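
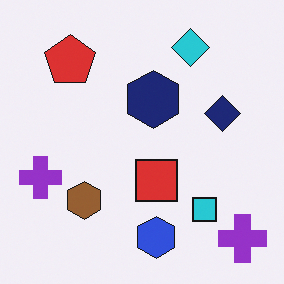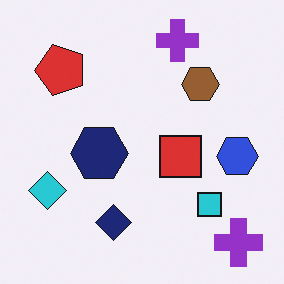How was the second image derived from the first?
The second image is the first transposed (reflected across the top-left ↔ bottom-right diagonal).

Shapes have swapped their row and column positions — what was in the top-right is now in the bottom-left — a diagonal reflection.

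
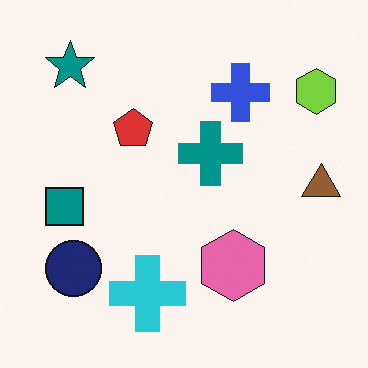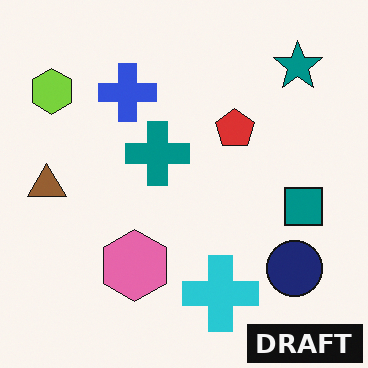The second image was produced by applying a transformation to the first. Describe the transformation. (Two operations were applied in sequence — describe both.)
Flipped horizontally (left ↔ right), then watermarked with the text "DRAFT" in the lower-right corner.

The brown triangle is in the right of the first image and the left of the second — shapes on opposite sides of the vertical midline have swapped in a mirror flip. A dark label reading "DRAFT" appears in the lower-right corner.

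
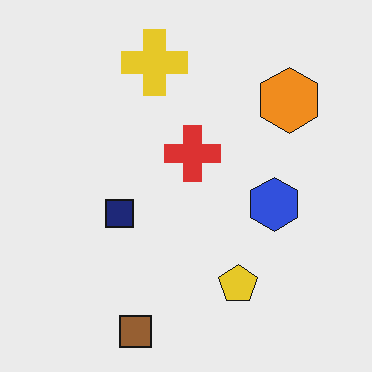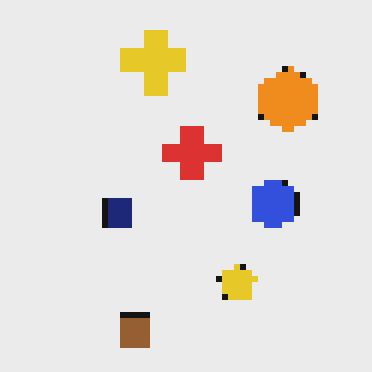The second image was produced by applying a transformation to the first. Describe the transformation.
The transformation is: pixelated into visible square blocks.

Shapes are reduced to large square blocks; fine edges and outlines are lost — a downscale-then-upscale (mosaic) effect.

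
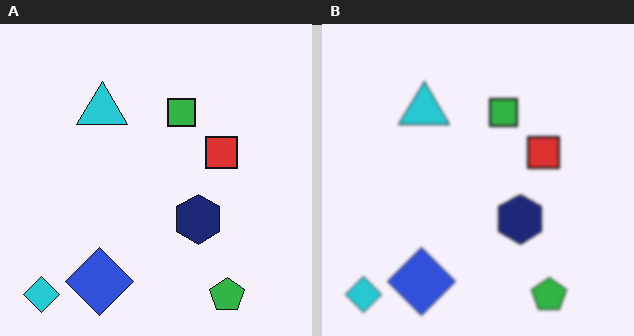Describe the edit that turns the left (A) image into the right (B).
The transformation is: slightly softened.

Shape edges and outlines are uniformly softened across the whole image.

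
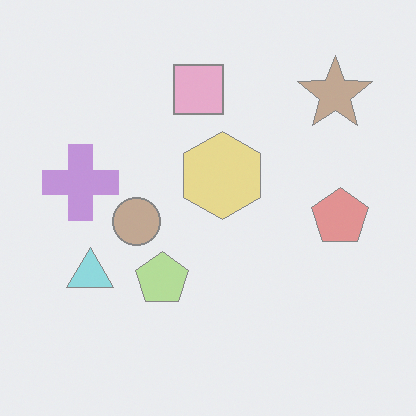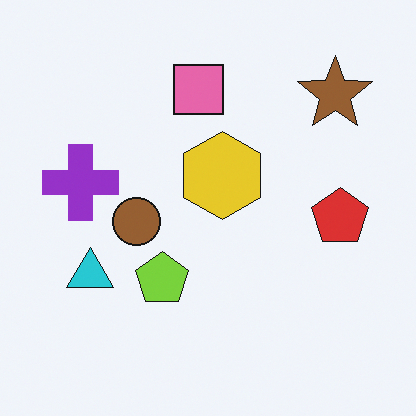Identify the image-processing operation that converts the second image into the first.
This is the original image given much lower contrast.

Tones are pushed toward mid-grey across the whole image — a global contrast change.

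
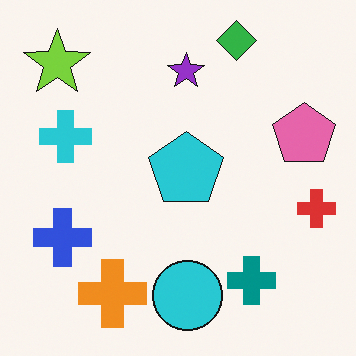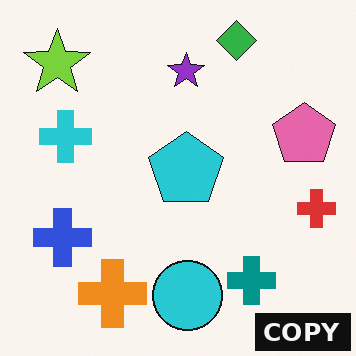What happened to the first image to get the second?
This is the original image watermarked with the text "COPY" in the lower-right corner.

A dark label reading "COPY" appears in the lower-right corner.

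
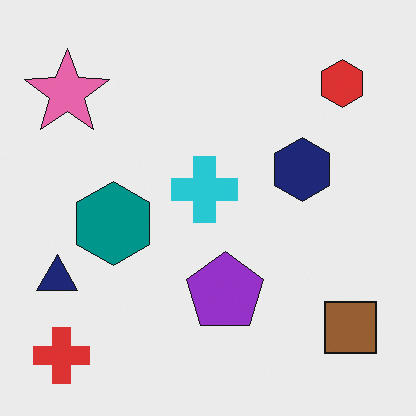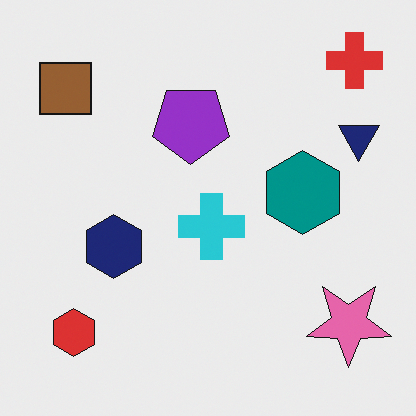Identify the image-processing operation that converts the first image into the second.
It was rotated 180°.

The red cross sits in the bottom-left of the first image and the top-right of the second — consistent with a whole-image 180° rotation.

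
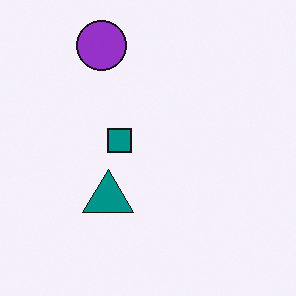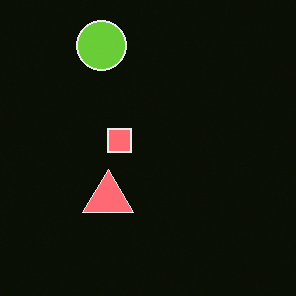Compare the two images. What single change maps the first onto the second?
Color-inverted (negative).

The light background has become dark and every shape's color is its complement — a photographic negative.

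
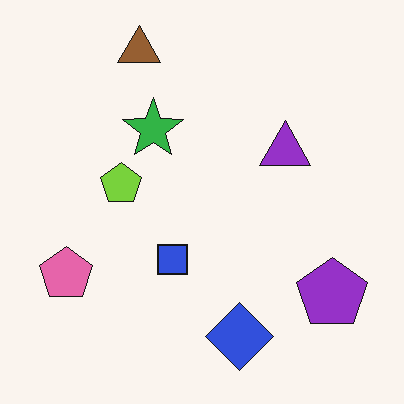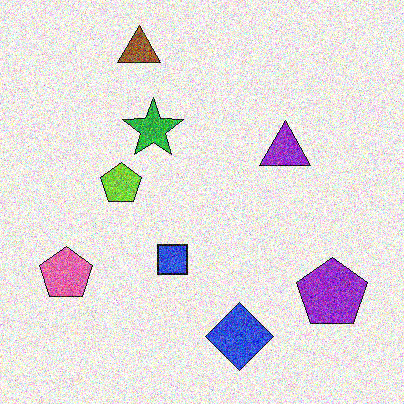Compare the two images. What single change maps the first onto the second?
This is the original image degraded with heavy additive noise.

Random speckle covers the whole image, including the flat background.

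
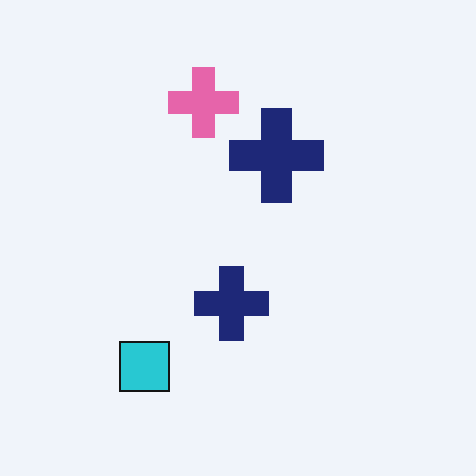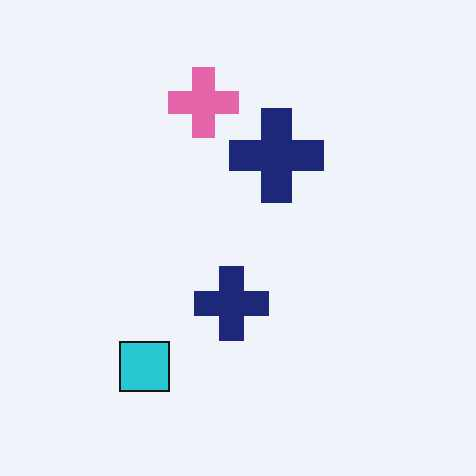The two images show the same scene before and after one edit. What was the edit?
The transformation is: JPEG-compressed with visible artifacts.

Blocky 8×8 compression artifacts appear around shape edges and the flat background shows ringing — characteristic JPEG degradation.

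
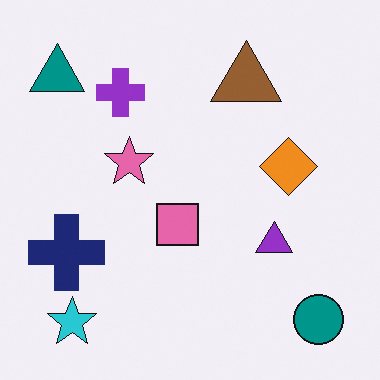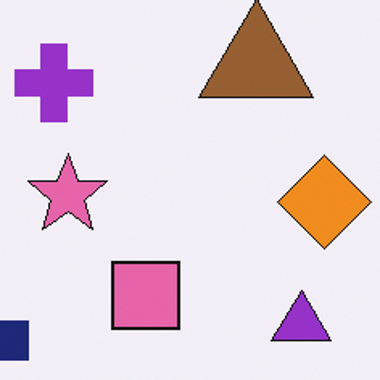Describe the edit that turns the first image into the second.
The transformation is: cropped slightly and scaled back up.

The visible shapes are larger and the field of view is narrower; shapes near the original edges may be partly or wholly outside the frame — a crop-and-rescale.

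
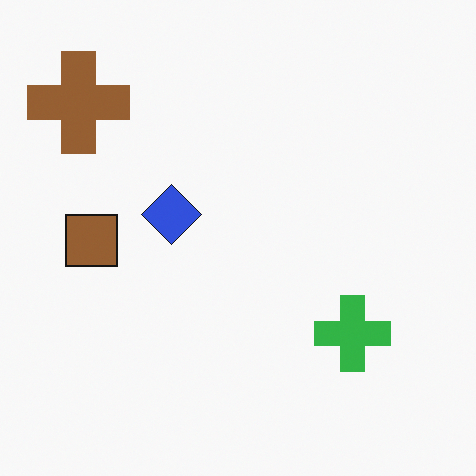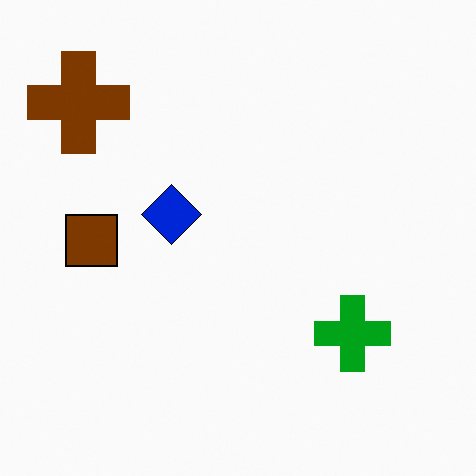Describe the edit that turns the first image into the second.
The transformation is: given slightly increased contrast.

Tones are pushed away from mid-grey across the whole image — a global contrast change.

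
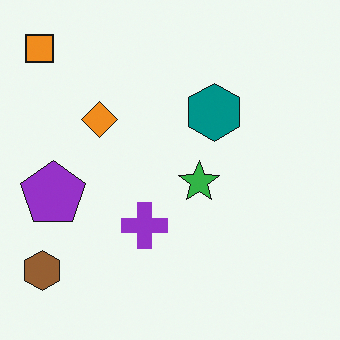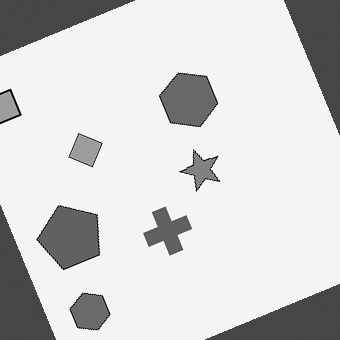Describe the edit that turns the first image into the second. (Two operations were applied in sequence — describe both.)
This is the original image converted to grayscale, then rotated counter-clockwise by a moderate amount.

All color is removed — every shape is now a shade of grey. Every shape is tilted by the same angle and the image corners show triangular fill wedges — a whole-image rotation by a non-right angle.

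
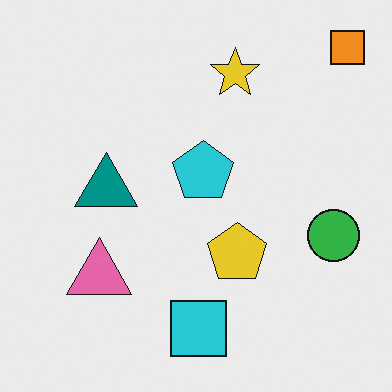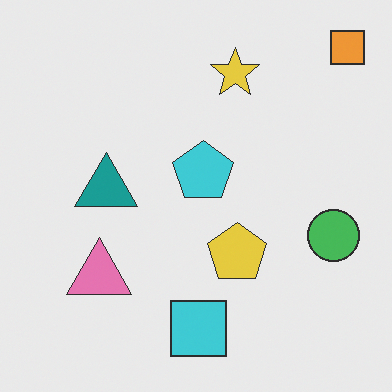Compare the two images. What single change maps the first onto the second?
The image was given slightly reduced contrast.

Tones are pushed toward mid-grey across the whole image — a global contrast change.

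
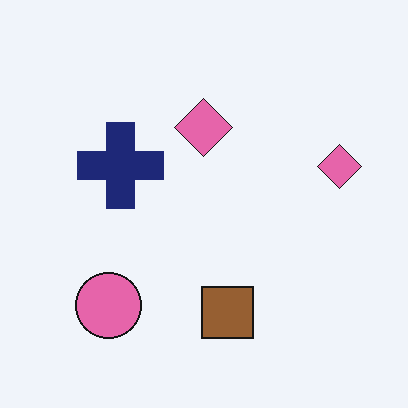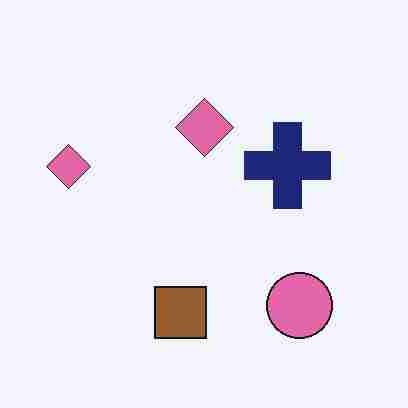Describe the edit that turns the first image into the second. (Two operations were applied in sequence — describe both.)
The second image is the first heavily JPEG-compressed with obvious blocking artifacts, then flipped horizontally (left ↔ right).

Blocky 8×8 compression artifacts appear around shape edges and the flat background shows ringing — characteristic JPEG degradation. The pink circle is in the bottom-left of the first image and the bottom-right of the second — shapes on opposite sides of the vertical midline have swapped in a mirror flip.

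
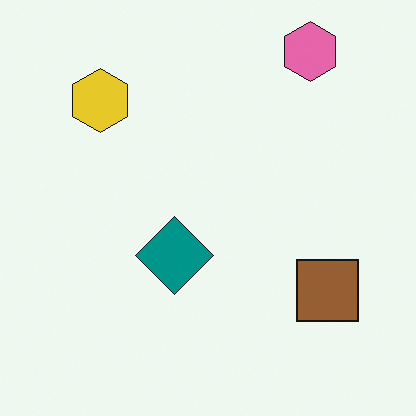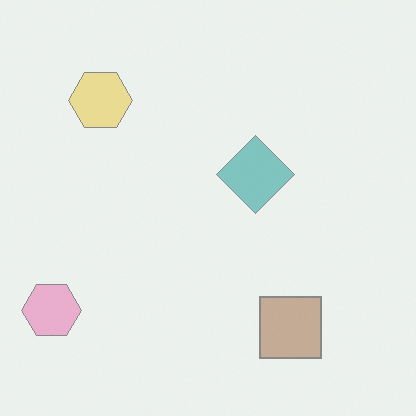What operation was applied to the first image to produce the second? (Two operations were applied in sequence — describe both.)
Transposed (reflected across the top-left ↔ bottom-right diagonal), then given much lower contrast.

Shapes have swapped their row and column positions — what was in the top-right is now in the bottom-left — a diagonal reflection. Tones are pushed toward mid-grey across the whole image — a global contrast change.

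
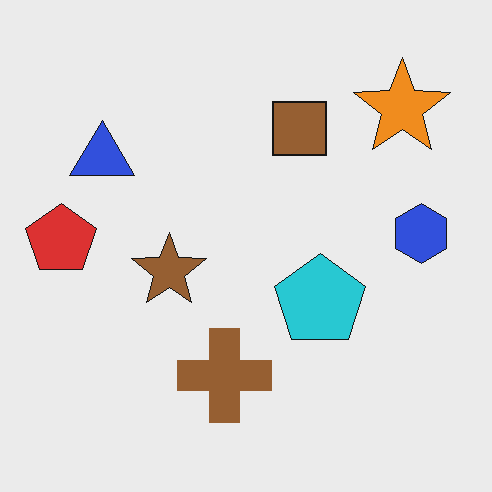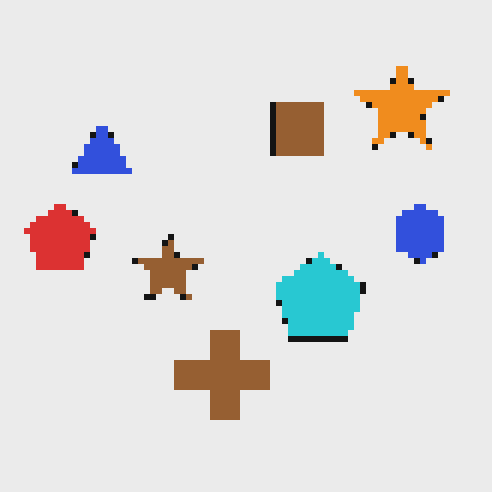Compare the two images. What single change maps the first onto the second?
This is the original image moderately pixelated.

Shapes are reduced to large square blocks; fine edges and outlines are lost — a downscale-then-upscale (mosaic) effect.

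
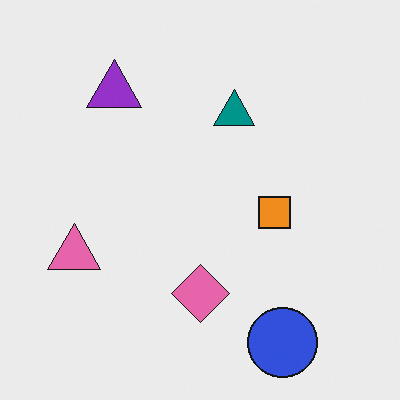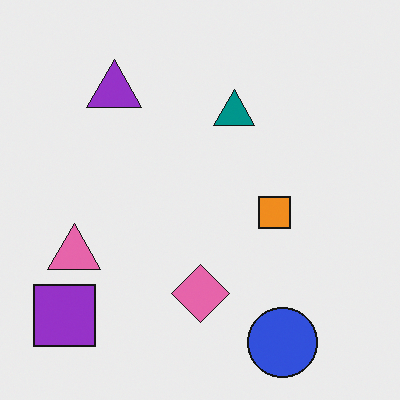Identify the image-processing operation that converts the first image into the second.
It was overlaid with an additional purple square.

A purple square appears in the second image that is absent from the first.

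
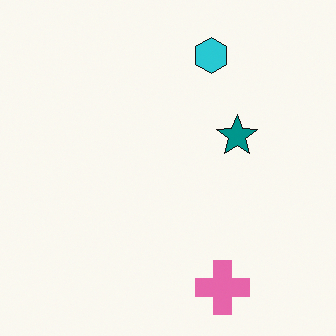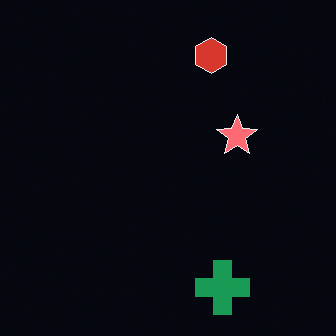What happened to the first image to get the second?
The second image is the first color-inverted (negative).

The light background has become dark and every shape's color is its complement — a photographic negative.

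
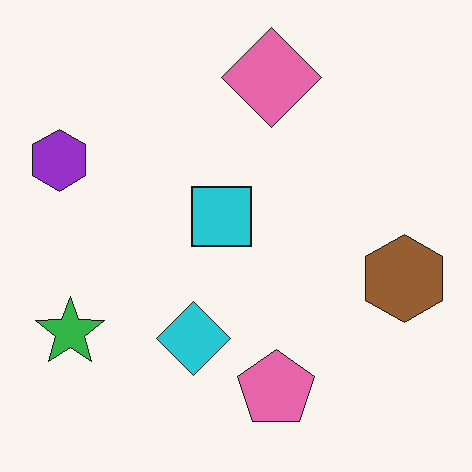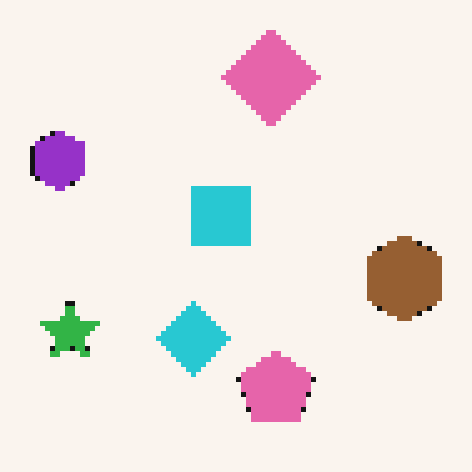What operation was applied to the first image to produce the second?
The transformation is: mildly pixelated.

Shapes are reduced to large square blocks; fine edges and outlines are lost — a downscale-then-upscale (mosaic) effect.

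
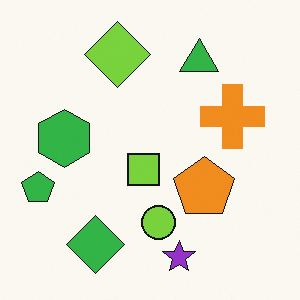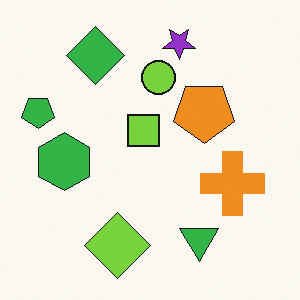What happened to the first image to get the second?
The image was flipped vertically (top ↔ bottom).

The purple star is in the bottom of the first image and the top of the second — shapes on opposite sides of the horizontal midline have swapped in a mirror flip.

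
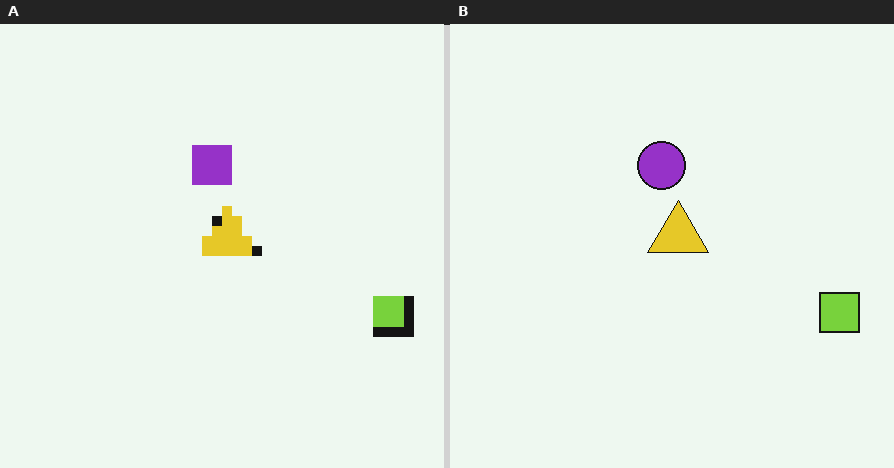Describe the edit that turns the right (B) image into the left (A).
The left (A) image is the right (B) heavily pixelated into large blocks.

Shapes are reduced to large square blocks; fine edges and outlines are lost — a downscale-then-upscale (mosaic) effect.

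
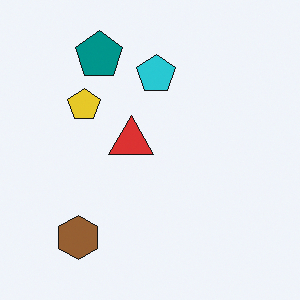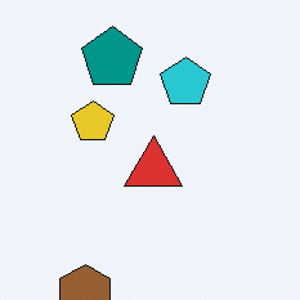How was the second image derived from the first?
It was cropped to a modestly smaller region and rescaled.

The visible shapes are larger and the field of view is narrower; shapes near the original edges may be partly or wholly outside the frame — a crop-and-rescale.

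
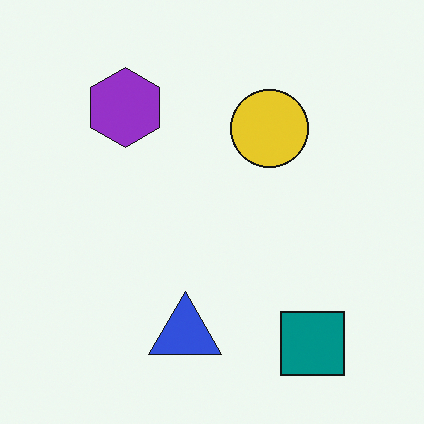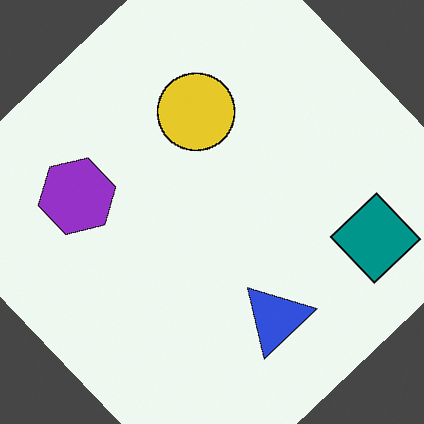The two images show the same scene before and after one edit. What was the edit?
The second image is the first rotated counter-clockwise by a large amount — several tens of degrees.

Every shape is tilted by the same angle and the image corners show triangular fill wedges — a whole-image rotation by a non-right angle.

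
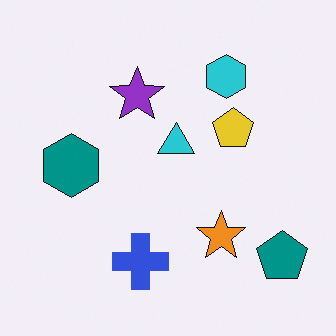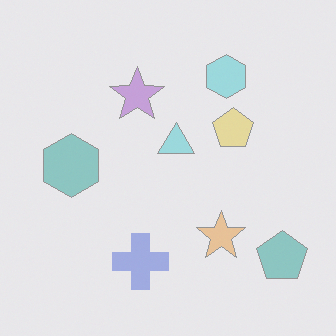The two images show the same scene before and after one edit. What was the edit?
This is the original image washed out (contrast reduced).

Tones are pushed toward mid-grey across the whole image — a global contrast change.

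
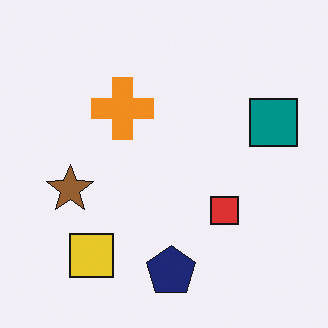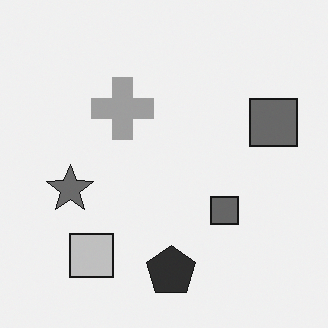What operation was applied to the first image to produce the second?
The image was converted to grayscale.

All color is removed — every shape is now a shade of grey.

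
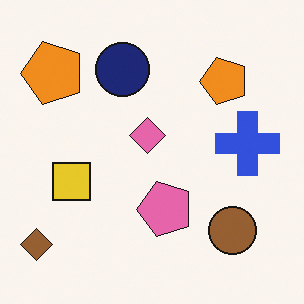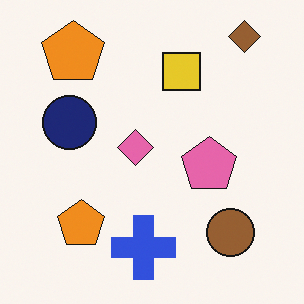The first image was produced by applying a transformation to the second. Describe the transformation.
This is the original image transposed (reflected across the top-left ↔ bottom-right diagonal).

Shapes have swapped their row and column positions — what was in the top-right is now in the bottom-left — a diagonal reflection.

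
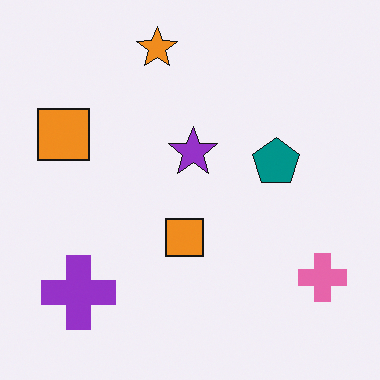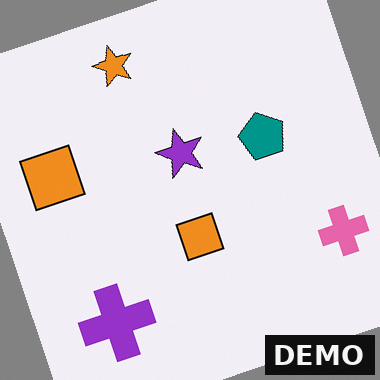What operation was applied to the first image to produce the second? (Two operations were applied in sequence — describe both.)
This is the original image rotated counter-clockwise by a moderate amount, then watermarked with the text "DEMO" in the lower-right corner.

Every shape is tilted by the same angle and the image corners show triangular fill wedges — a whole-image rotation by a non-right angle. A dark label reading "DEMO" appears in the lower-right corner.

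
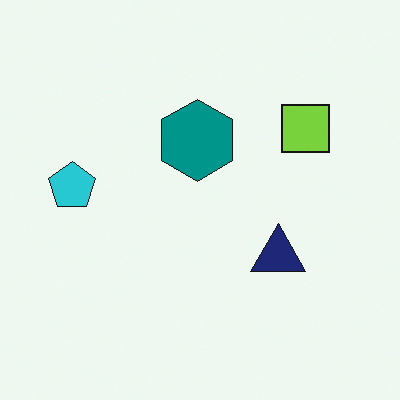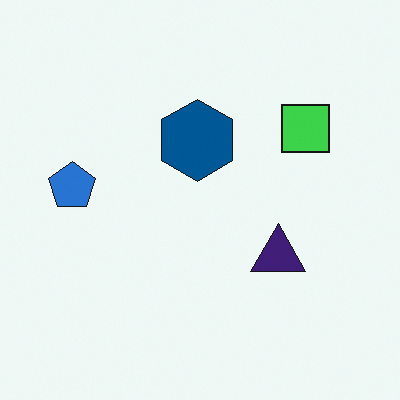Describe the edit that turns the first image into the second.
The second image is the first hue-shifted slightly.

Every shape's color has rotated by the same amount around the hue wheel — a uniform hue shift.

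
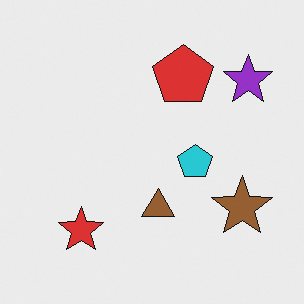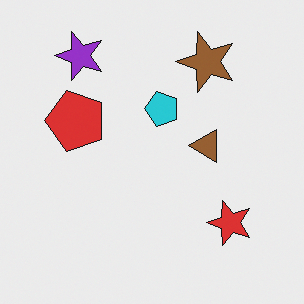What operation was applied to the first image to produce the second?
The image was rotated 90° counter-clockwise.

The purple star sits in the top-right of the first image and the top-left of the second — consistent with a whole-image 90° counter-clockwise rotation.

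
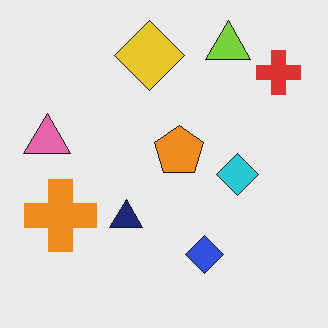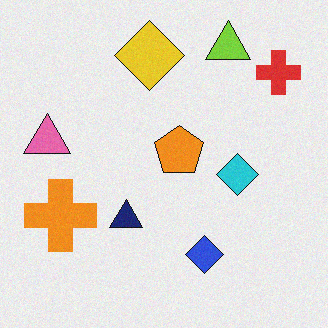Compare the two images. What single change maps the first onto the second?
This is the original image degraded with light additive noise.

Random speckle covers the whole image, including the flat background.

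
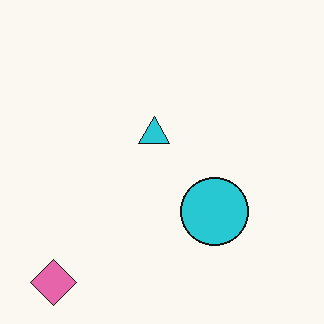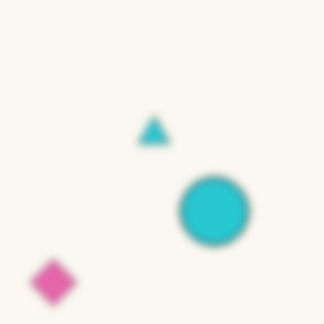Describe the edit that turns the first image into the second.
The second image is the first noticeably gaussian-blurred.

Shape edges and outlines are uniformly softened across the whole image.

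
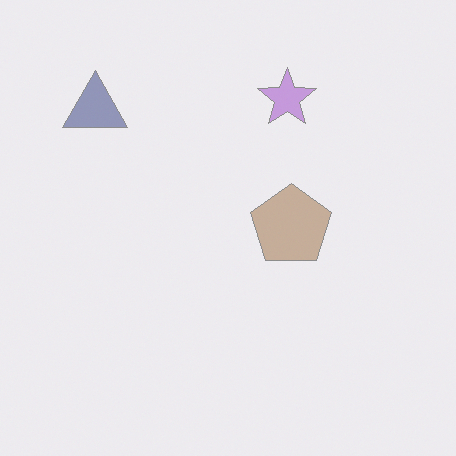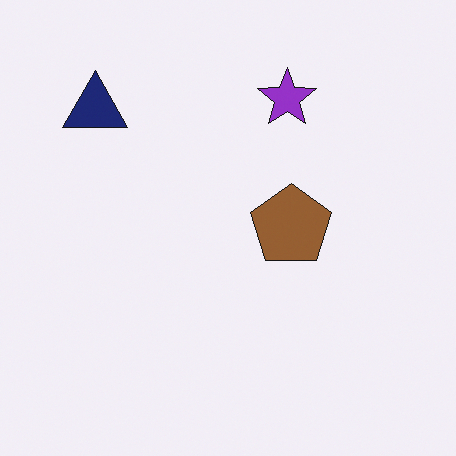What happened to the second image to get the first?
The transformation is: washed out (contrast reduced).

Tones are pushed toward mid-grey across the whole image — a global contrast change.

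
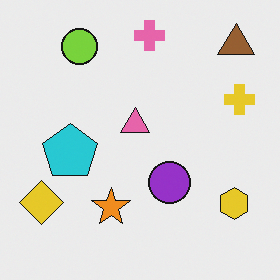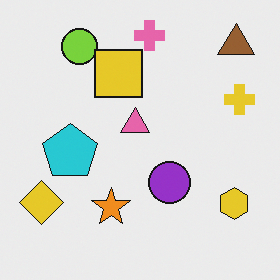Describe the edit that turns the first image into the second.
The second image is the first overlaid with an additional yellow square.

A yellow square appears in the second image that is absent from the first.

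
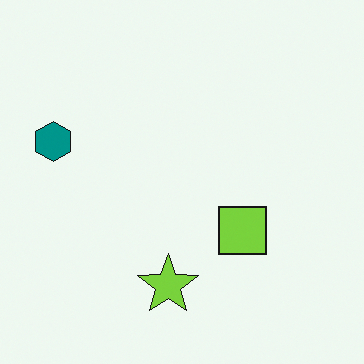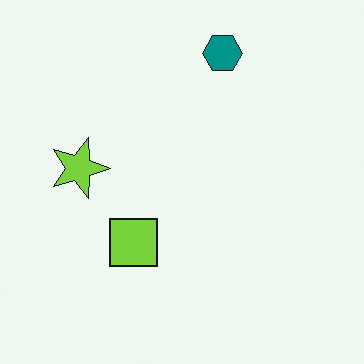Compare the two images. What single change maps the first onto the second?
This is the original image rotated 90° clockwise.

The teal hexagon sits in the left of the first image and the top of the second — consistent with a whole-image 90° clockwise rotation.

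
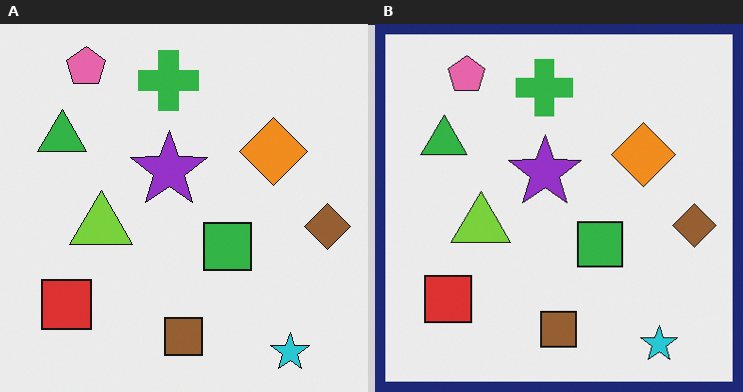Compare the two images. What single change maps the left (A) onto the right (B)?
The image was framed with a navy border.

A solid navy frame runs around the edge of the right (B) image, with the content slightly shrunk inside it.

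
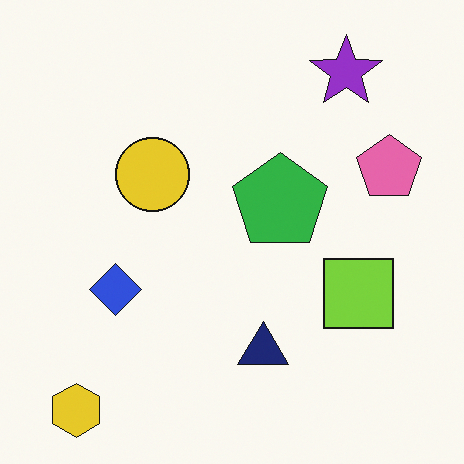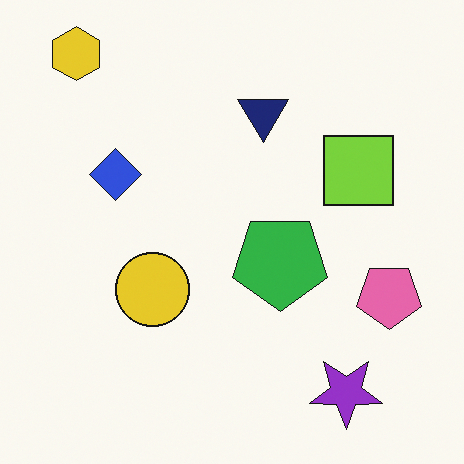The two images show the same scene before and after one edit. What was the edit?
This is the original image flipped vertically (top ↔ bottom).

The yellow hexagon is in the bottom-left of the first image and the top-left of the second — shapes on opposite sides of the horizontal midline have swapped in a mirror flip.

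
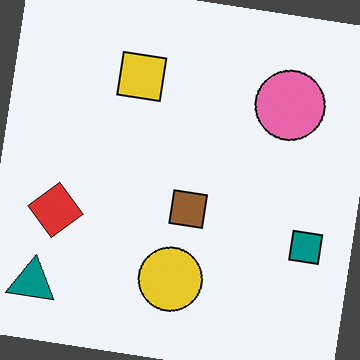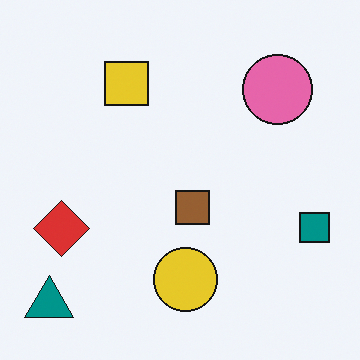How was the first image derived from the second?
The first image is the second rotated clockwise by a slight angle.

Every shape is tilted by the same angle and the image corners show triangular fill wedges — a whole-image rotation by a non-right angle.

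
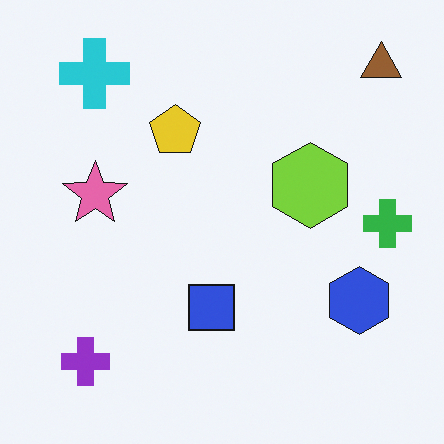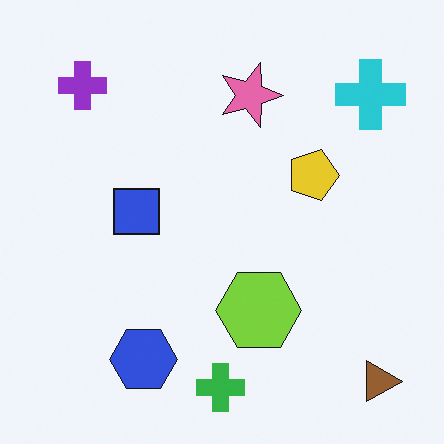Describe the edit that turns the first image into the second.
Rotated 90° clockwise.

The brown triangle sits in the top-right of the first image and the bottom-right of the second — consistent with a whole-image 90° clockwise rotation.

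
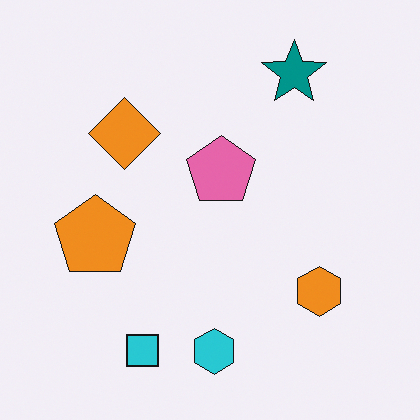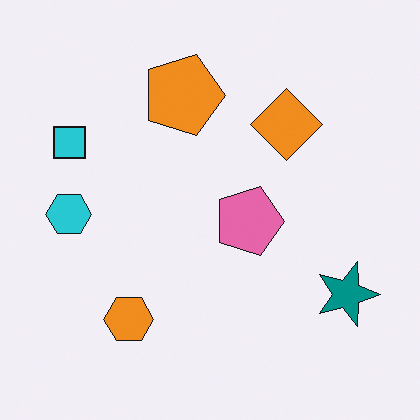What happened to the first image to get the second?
Rotated 90° clockwise.

The teal star sits in the top-right of the first image and the bottom-right of the second — consistent with a whole-image 90° clockwise rotation.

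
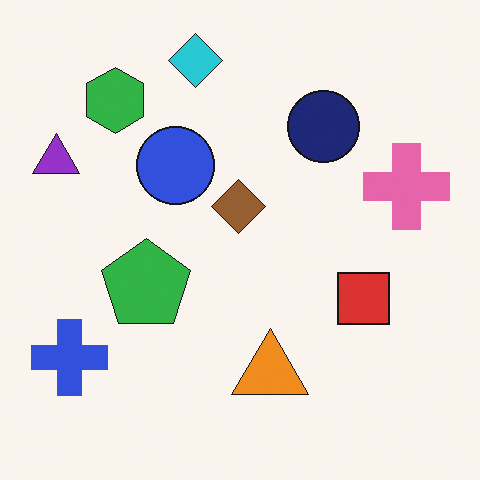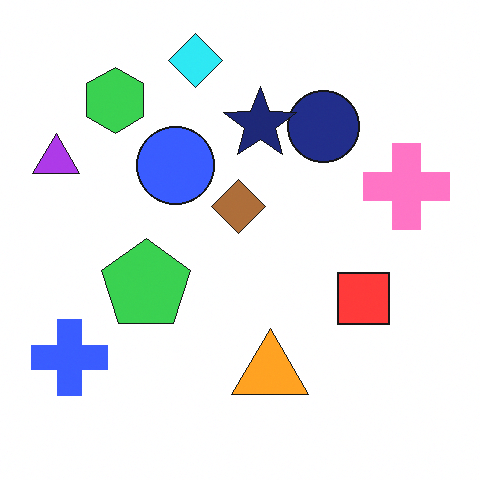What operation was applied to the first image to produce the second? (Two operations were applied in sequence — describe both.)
The image was slightly brightened, then overlaid with an additional navy star.

Every pixel — background and shapes alike — is uniformly brightened. A navy star appears in the second image that is absent from the first.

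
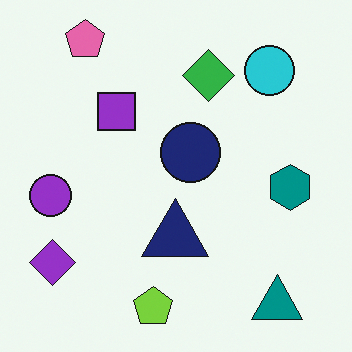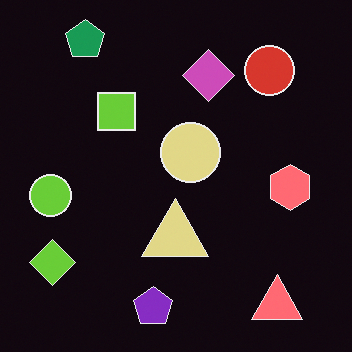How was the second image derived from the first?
The image was color-inverted (negative).

The light background has become dark and every shape's color is its complement — a photographic negative.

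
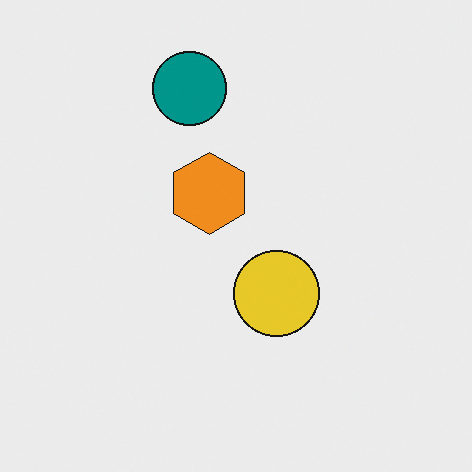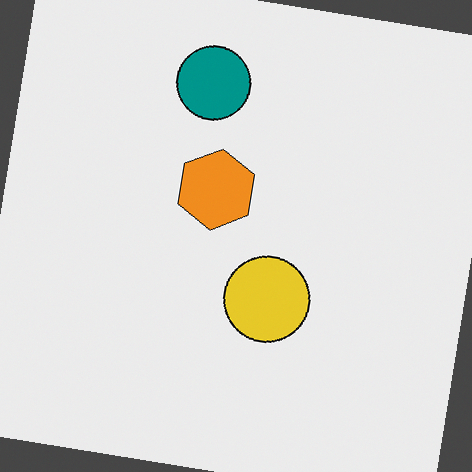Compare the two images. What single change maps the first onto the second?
The second image is the first rotated clockwise by a slight angle.

Every shape is tilted by the same angle and the image corners show triangular fill wedges — a whole-image rotation by a non-right angle.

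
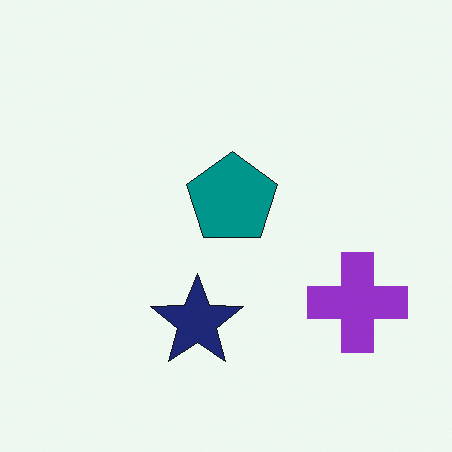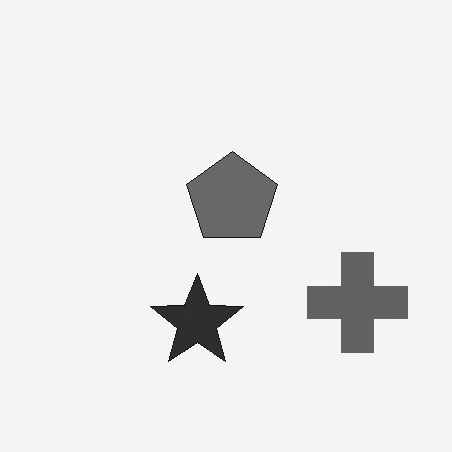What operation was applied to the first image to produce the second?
It was converted to grayscale.

All color is removed — every shape is now a shade of grey.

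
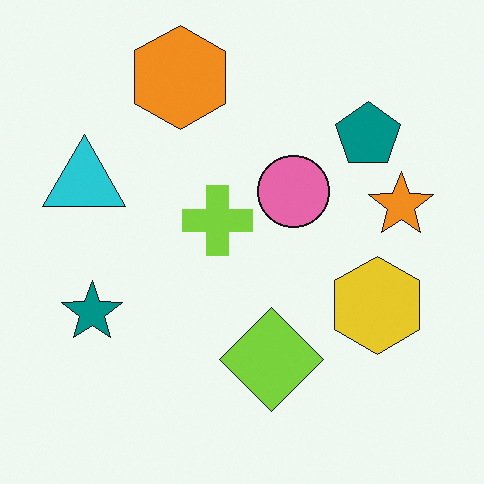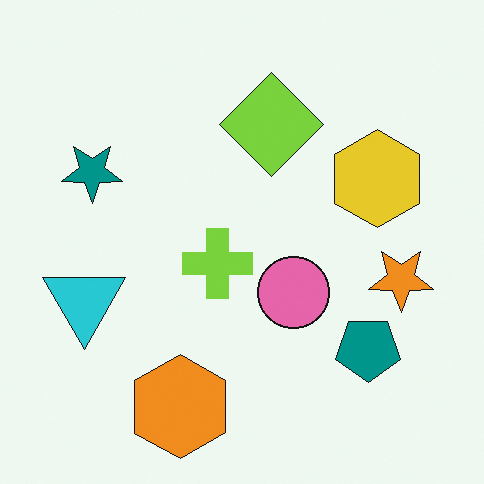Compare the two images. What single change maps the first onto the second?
The image was flipped vertically (top ↔ bottom).

The orange hexagon is in the top of the first image and the bottom of the second — shapes on opposite sides of the horizontal midline have swapped in a mirror flip.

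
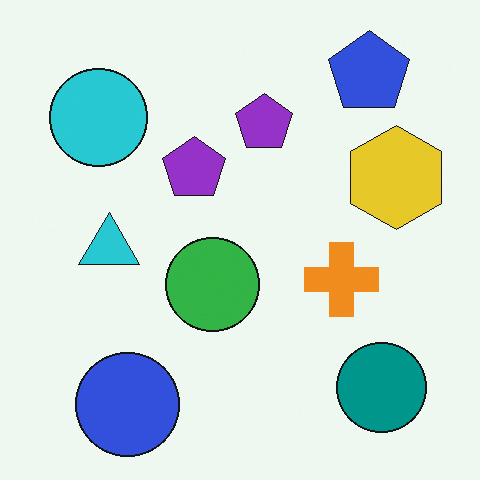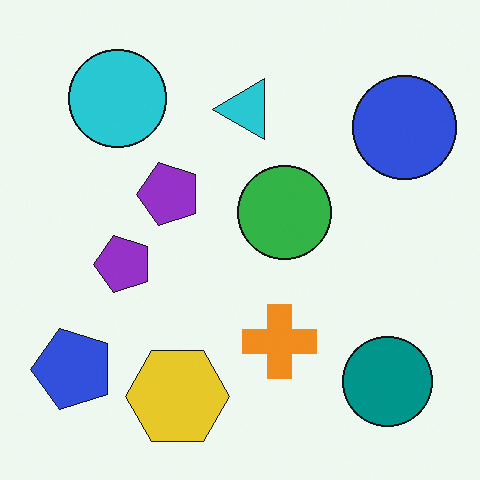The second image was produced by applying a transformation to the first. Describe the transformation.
The second image is the first transposed (reflected across the top-left ↔ bottom-right diagonal).

Shapes have swapped their row and column positions — what was in the top-right is now in the bottom-left — a diagonal reflection.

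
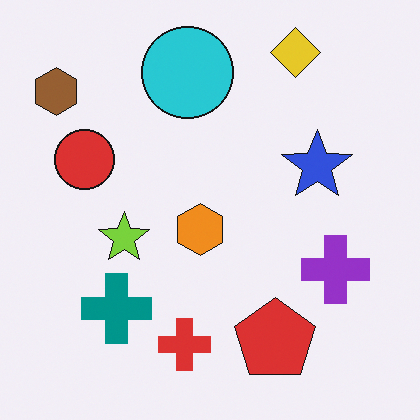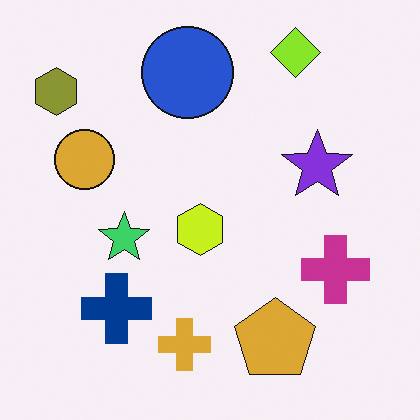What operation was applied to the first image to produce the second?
This is the original image hue-shifted slightly.

Every shape's color has rotated by the same amount around the hue wheel — a uniform hue shift.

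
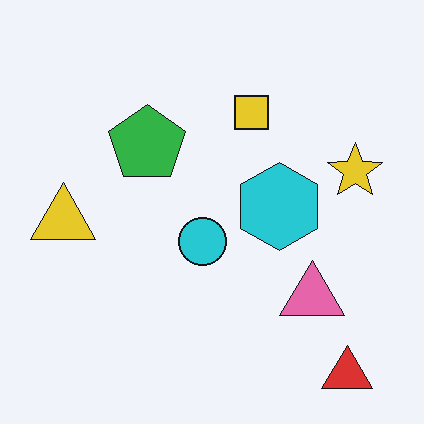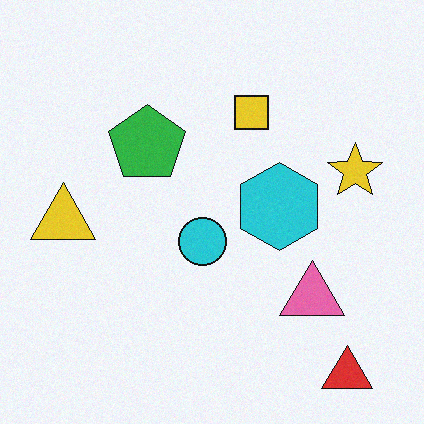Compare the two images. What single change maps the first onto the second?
This is the original image degraded with subtle gaussian noise.

Random speckle covers the whole image, including the flat background.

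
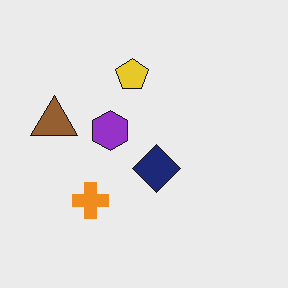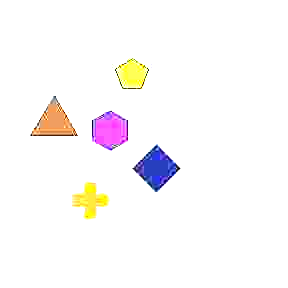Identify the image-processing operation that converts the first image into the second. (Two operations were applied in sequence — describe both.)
The image was degraded with heavy JPEG compression, then noticeably brightened.

Blocky 8×8 compression artifacts appear around shape edges and the flat background shows ringing — characteristic JPEG degradation. Every pixel — background and shapes alike — is uniformly brightened.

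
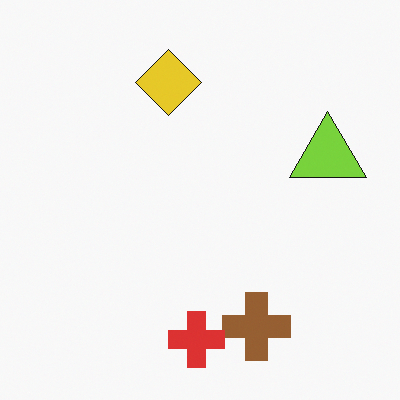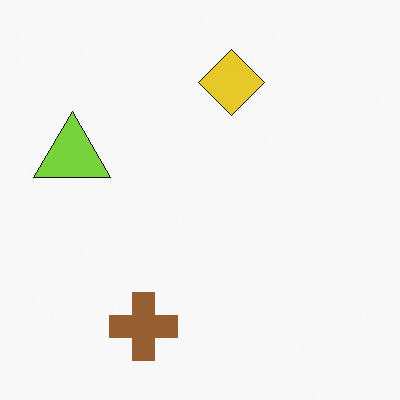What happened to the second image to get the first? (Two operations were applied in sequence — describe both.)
Flipped horizontally (left ↔ right), then overlaid with an additional red cross.

The lime triangle is in the left of the second image and the right of the first — shapes on opposite sides of the vertical midline have swapped in a mirror flip. A red cross appears in the first image that is absent from the second.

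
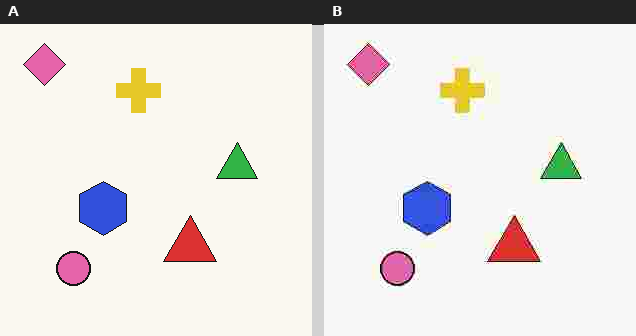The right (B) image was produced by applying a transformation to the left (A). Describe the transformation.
Heavily JPEG-compressed with obvious blocking artifacts.

Blocky 8×8 compression artifacts appear around shape edges and the flat background shows ringing — characteristic JPEG degradation.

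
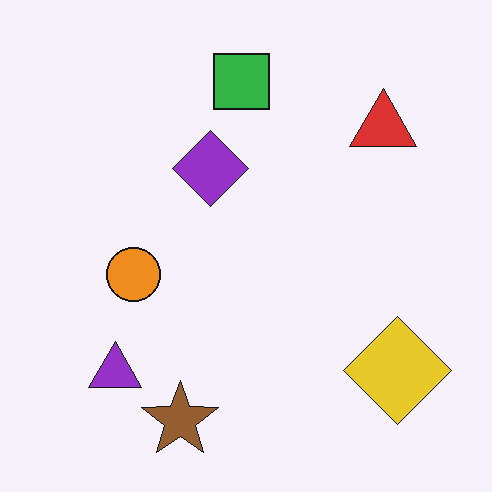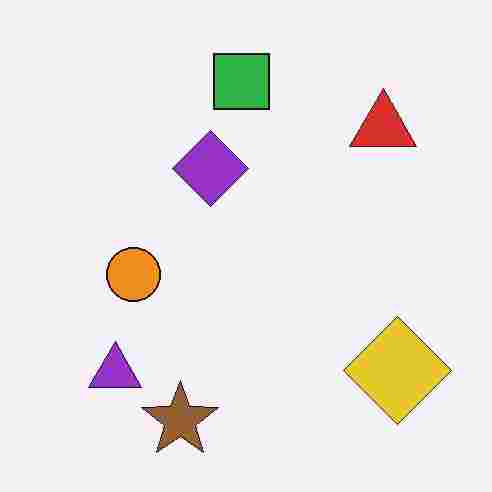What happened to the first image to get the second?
The image was degraded with heavy JPEG compression.

Blocky 8×8 compression artifacts appear around shape edges and the flat background shows ringing — characteristic JPEG degradation.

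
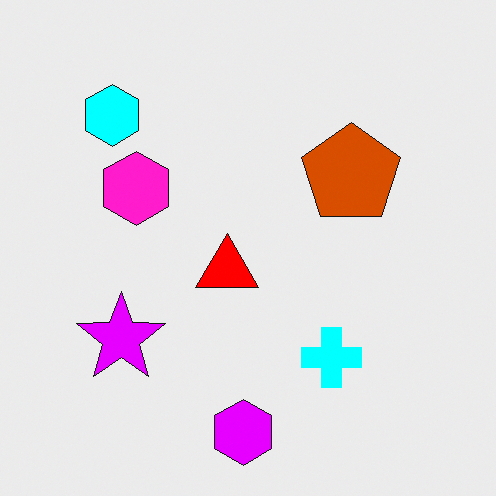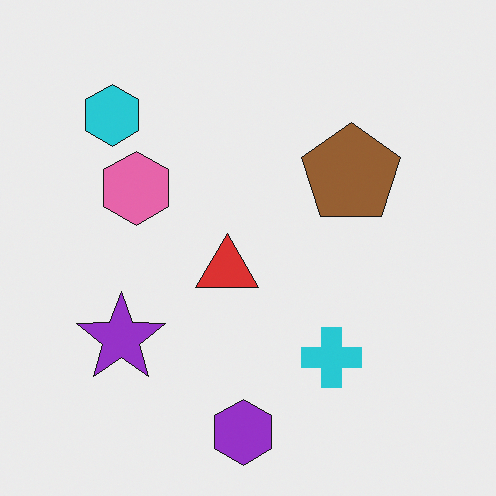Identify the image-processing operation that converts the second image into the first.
Heavily oversaturated.

All colors are more vivid — a global saturation change.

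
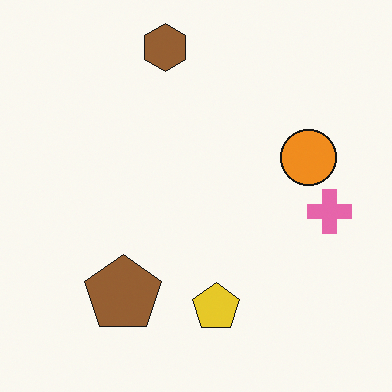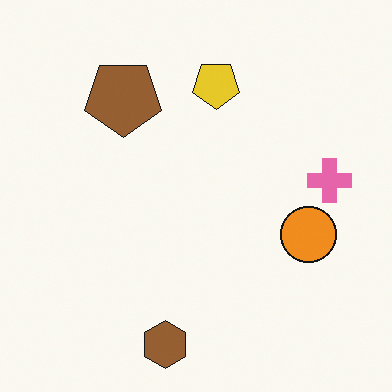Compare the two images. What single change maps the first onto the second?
This is the original image flipped vertically (top ↔ bottom).

The brown hexagon is in the top of the first image and the bottom of the second — shapes on opposite sides of the horizontal midline have swapped in a mirror flip.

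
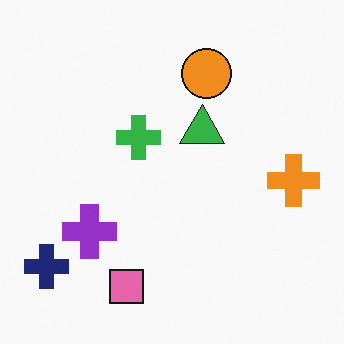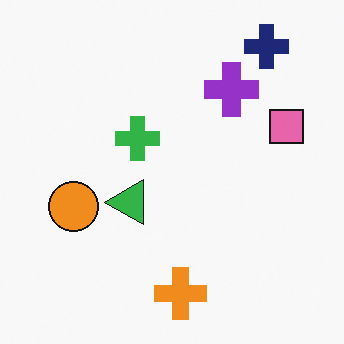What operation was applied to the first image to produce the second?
This is the original image transposed (reflected across the top-left ↔ bottom-right diagonal).

Shapes have swapped their row and column positions — what was in the top-right is now in the bottom-left — a diagonal reflection.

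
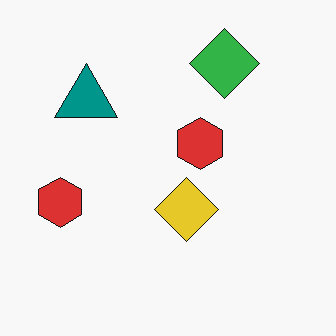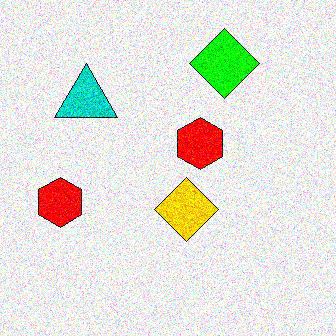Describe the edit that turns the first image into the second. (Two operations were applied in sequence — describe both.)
It was made much more vivid (saturation change), then degraded with strong gaussian noise.

All colors are more vivid — a global saturation change. Random speckle covers the whole image, including the flat background.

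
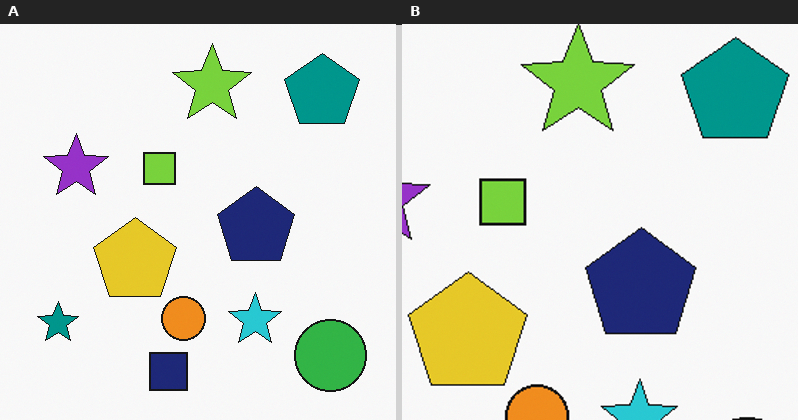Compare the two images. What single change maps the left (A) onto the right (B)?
The transformation is: cropped slightly and scaled back up.

The visible shapes are larger and the field of view is narrower; shapes near the original edges may be partly or wholly outside the frame — a crop-and-rescale.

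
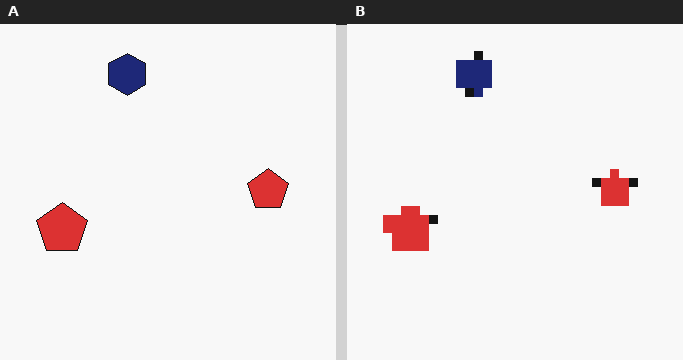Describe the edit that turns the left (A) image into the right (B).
The image was coarsely pixelated.

Shapes are reduced to large square blocks; fine edges and outlines are lost — a downscale-then-upscale (mosaic) effect.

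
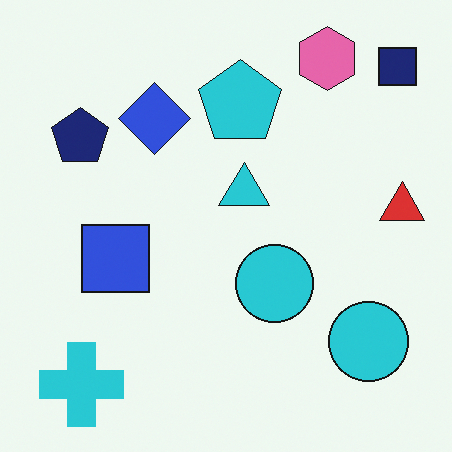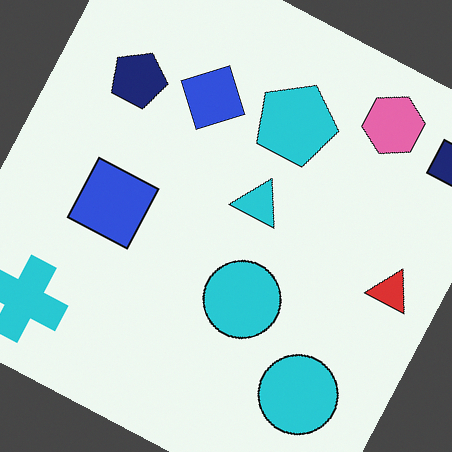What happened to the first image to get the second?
The second image is the first rotated clockwise by a moderate amount.

Every shape is tilted by the same angle and the image corners show triangular fill wedges — a whole-image rotation by a non-right angle.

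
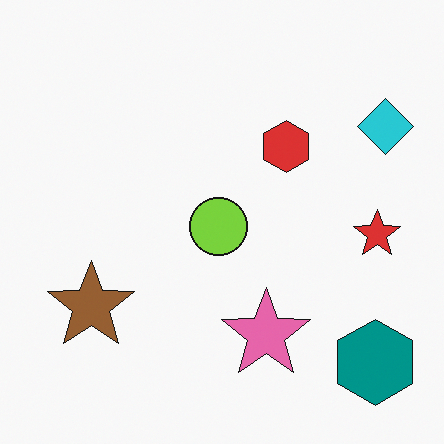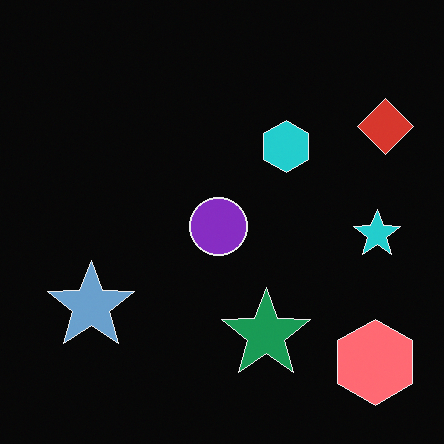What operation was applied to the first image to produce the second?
This is the original image color-inverted (negative).

The light background has become dark and every shape's color is its complement — a photographic negative.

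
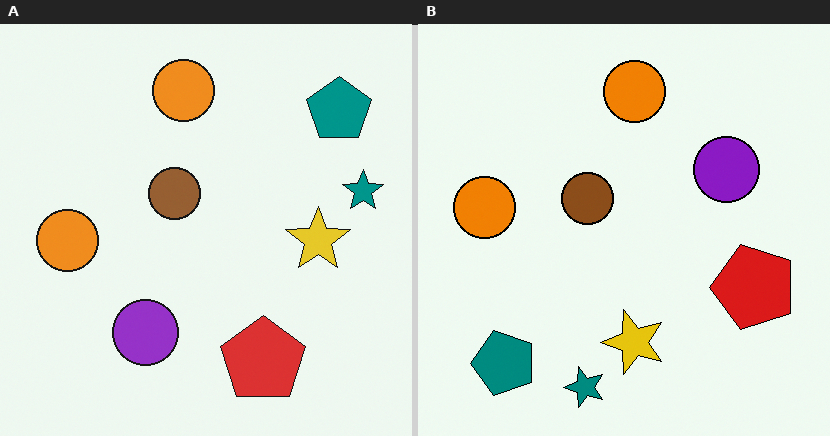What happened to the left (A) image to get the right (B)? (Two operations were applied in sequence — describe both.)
This is the original image given slightly increased contrast, then transposed (reflected across the top-left ↔ bottom-right diagonal).

Tones are pushed away from mid-grey across the whole image — a global contrast change. Shapes have swapped their row and column positions — what was in the top-right is now in the bottom-left — a diagonal reflection.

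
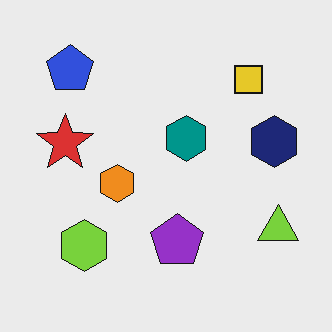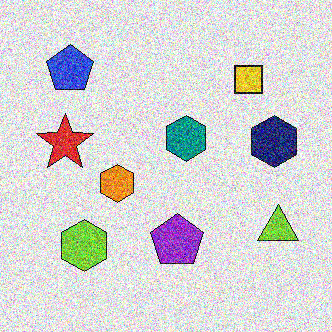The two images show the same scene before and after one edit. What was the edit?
The image was degraded with a thick layer of grain.

Random speckle covers the whole image, including the flat background.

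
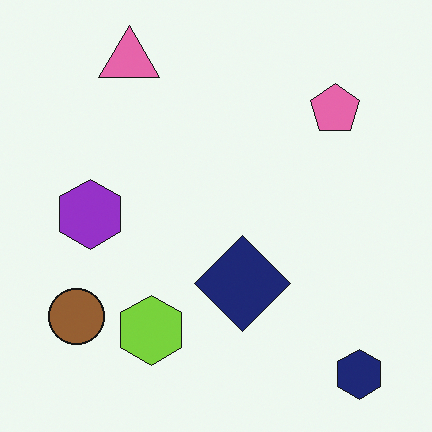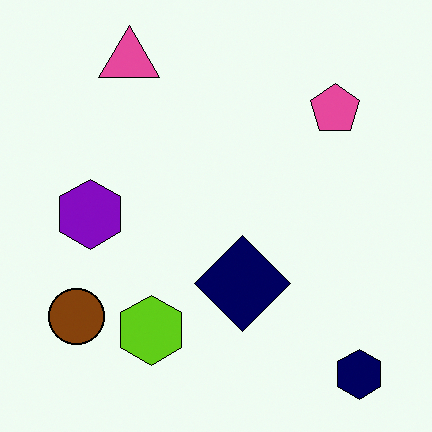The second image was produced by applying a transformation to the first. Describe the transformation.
This is the original image given slightly increased contrast.

Tones are pushed away from mid-grey across the whole image — a global contrast change.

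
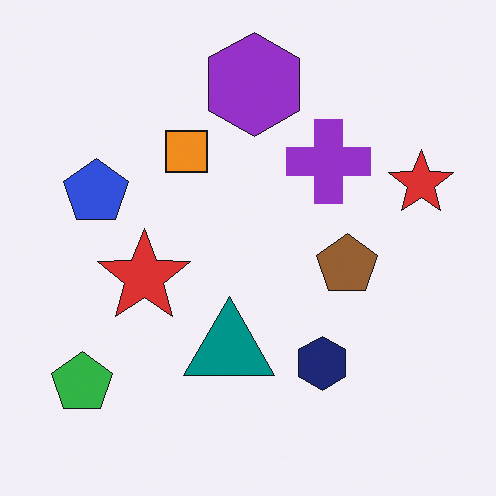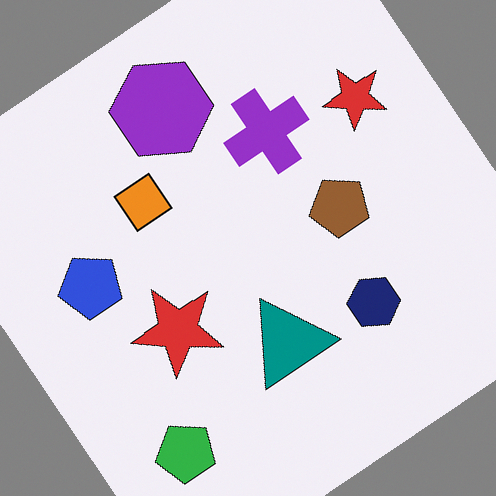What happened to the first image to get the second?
The image was rotated counter-clockwise by a large amount — several tens of degrees.

Every shape is tilted by the same angle and the image corners show triangular fill wedges — a whole-image rotation by a non-right angle.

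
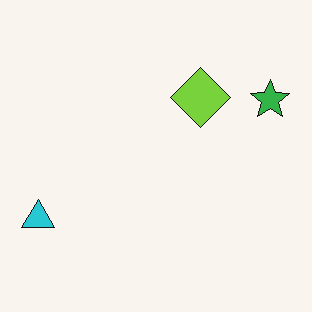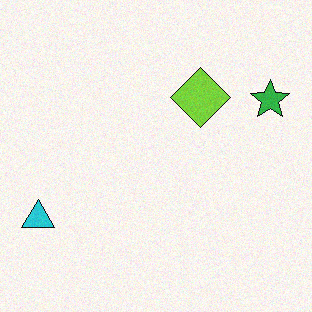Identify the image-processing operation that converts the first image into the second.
The second image is the first degraded with a light layer of grain.

Random speckle covers the whole image, including the flat background.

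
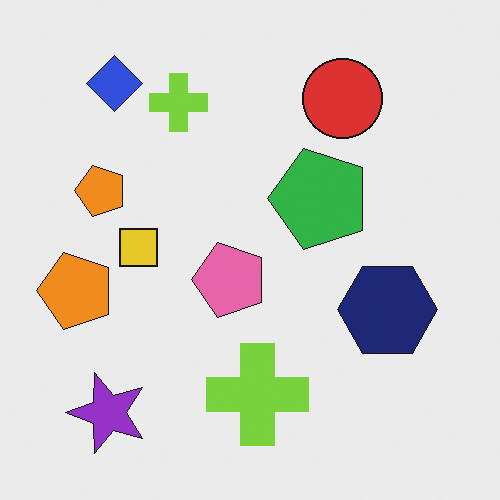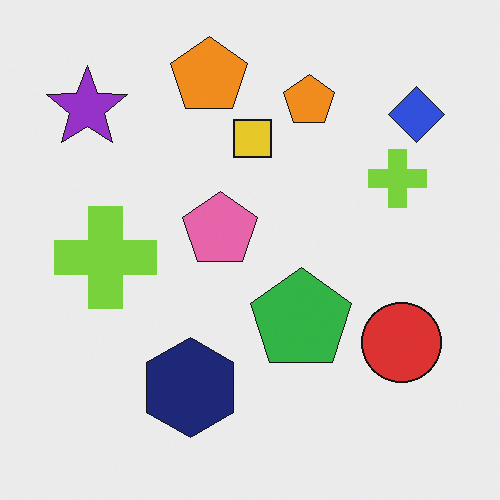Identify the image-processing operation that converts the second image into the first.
Rotated 90° counter-clockwise.

The purple star sits in the top-left of the second image and the bottom-left of the first — consistent with a whole-image 90° counter-clockwise rotation.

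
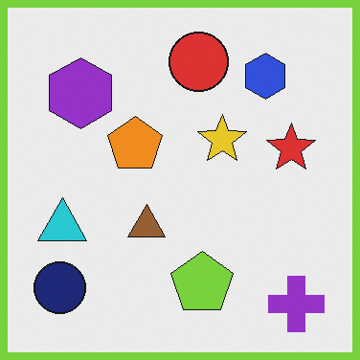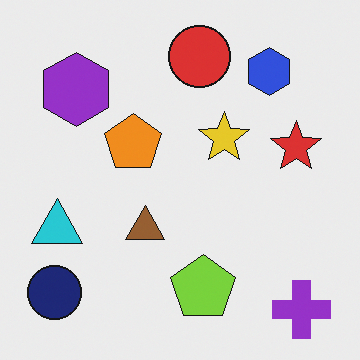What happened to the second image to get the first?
The first image is the second framed with a lime border.

A solid lime frame runs around the edge of the first image, with the content slightly shrunk inside it.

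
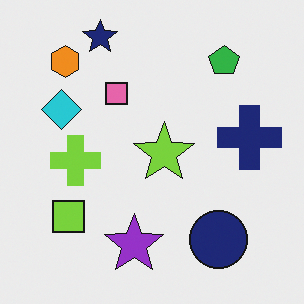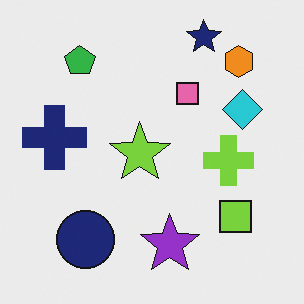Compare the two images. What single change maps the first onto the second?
The transformation is: flipped horizontally (left ↔ right).

The navy cross is in the right of the first image and the left of the second — shapes on opposite sides of the vertical midline have swapped in a mirror flip.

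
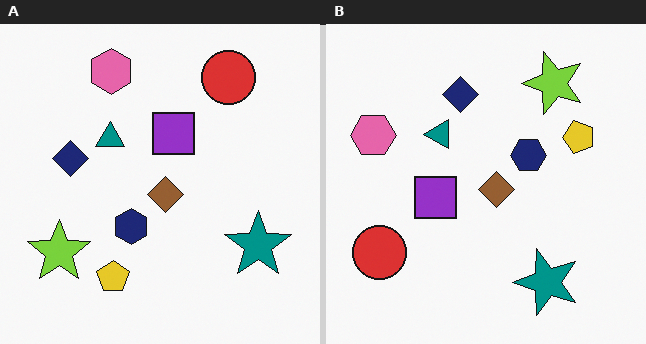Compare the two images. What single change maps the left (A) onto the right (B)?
This is the original image transposed (reflected across the top-left ↔ bottom-right diagonal).

Shapes have swapped their row and column positions — what was in the top-right is now in the bottom-left — a diagonal reflection.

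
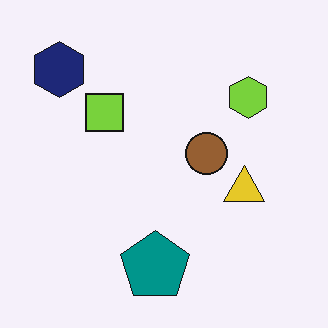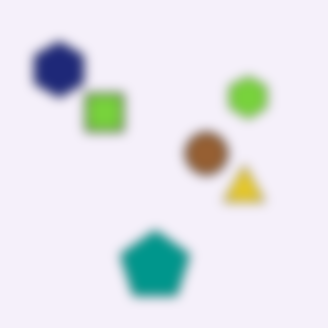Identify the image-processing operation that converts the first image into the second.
The transformation is: strongly gaussian-blurred.

Shape edges and outlines are uniformly softened across the whole image.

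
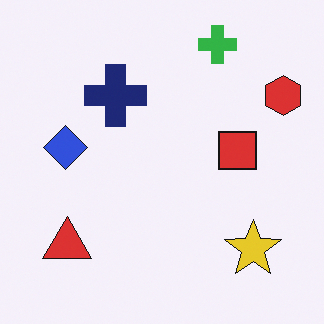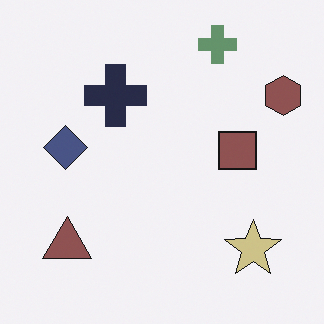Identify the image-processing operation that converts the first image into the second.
The transformation is: made much more muted (saturation change).

All colors are more muted and greyish — a global saturation change.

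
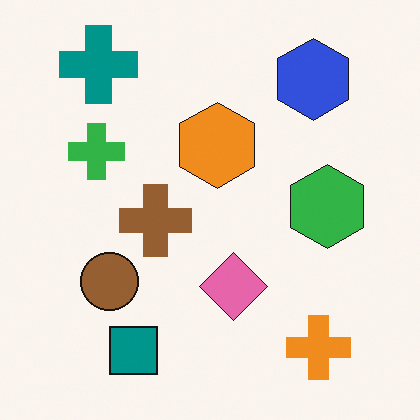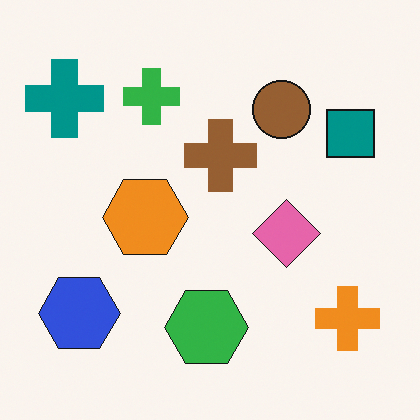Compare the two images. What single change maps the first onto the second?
The image was transposed (reflected across the top-left ↔ bottom-right diagonal).

Shapes have swapped their row and column positions — what was in the top-right is now in the bottom-left — a diagonal reflection.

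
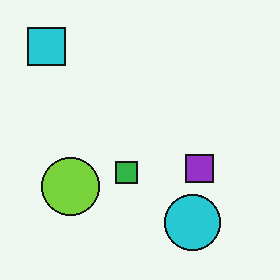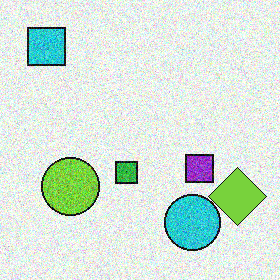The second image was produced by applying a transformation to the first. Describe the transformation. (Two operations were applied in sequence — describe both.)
It was degraded with strong gaussian noise, then overlaid with an additional lime diamond.

Random speckle covers the whole image, including the flat background. A lime diamond appears in the second image that is absent from the first.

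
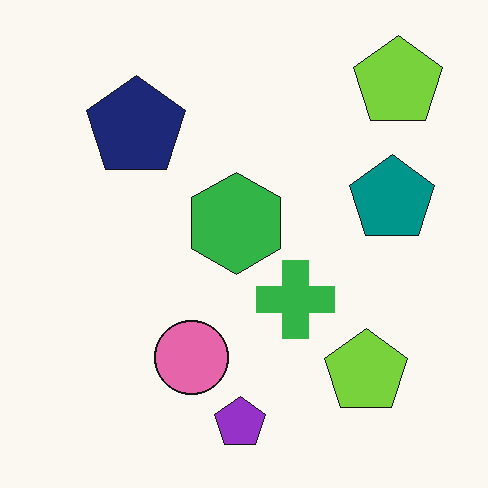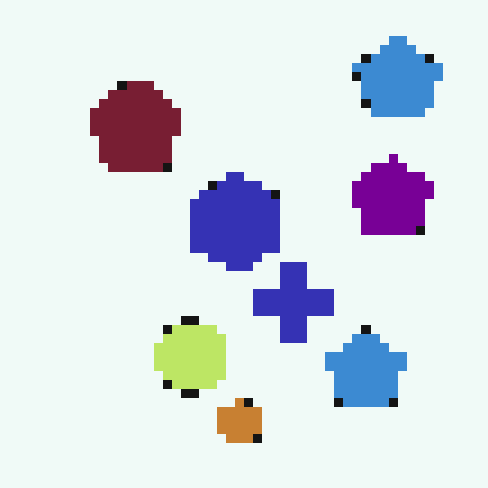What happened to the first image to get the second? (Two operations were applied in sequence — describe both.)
The second image is the first hue-shifted noticeably, then heavily pixelated into large blocks.

Every shape's color has rotated by the same amount around the hue wheel — a uniform hue shift. Shapes are reduced to large square blocks; fine edges and outlines are lost — a downscale-then-upscale (mosaic) effect.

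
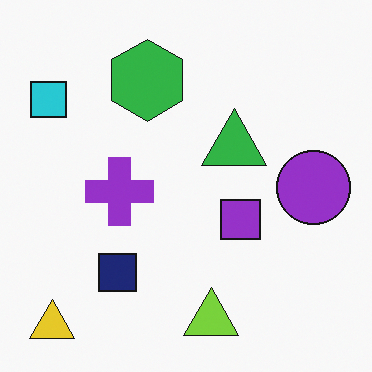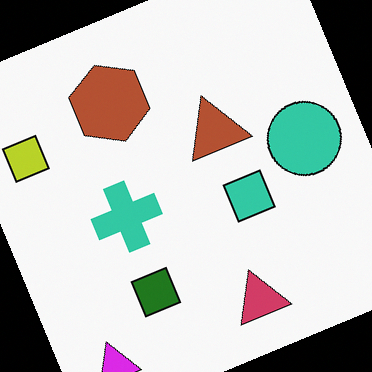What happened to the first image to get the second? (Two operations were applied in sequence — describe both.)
This is the original image hue-shifted through roughly half the color wheel, then rotated counter-clockwise by a moderate amount.

Every shape's color has rotated by the same amount around the hue wheel — a uniform hue shift. Every shape is tilted by the same angle and the image corners show triangular fill wedges — a whole-image rotation by a non-right angle.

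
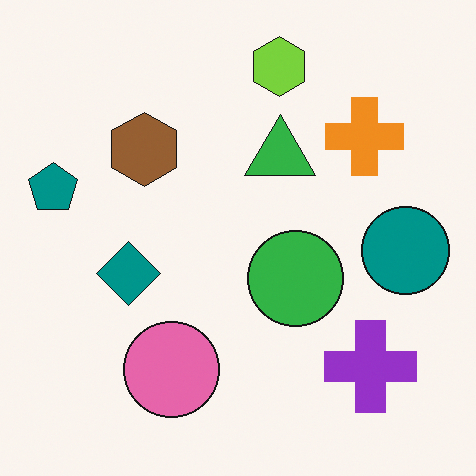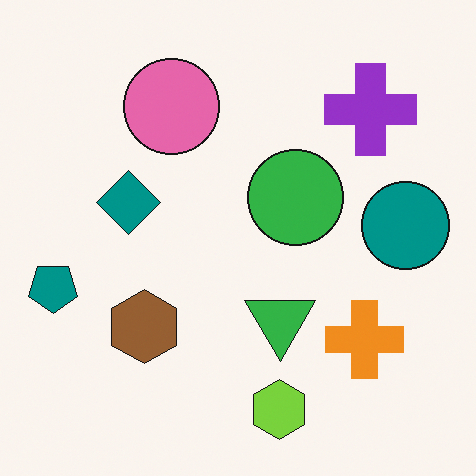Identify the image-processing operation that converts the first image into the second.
The transformation is: flipped vertically (top ↔ bottom).

The lime hexagon is in the top of the first image and the bottom of the second — shapes on opposite sides of the horizontal midline have swapped in a mirror flip.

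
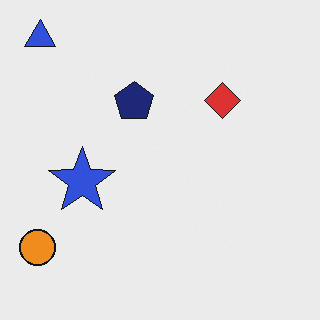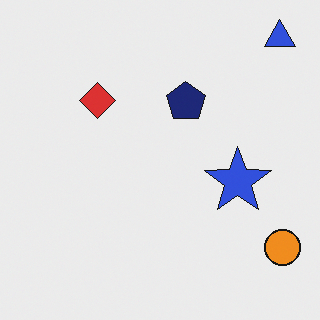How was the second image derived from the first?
The image was flipped horizontally (left ↔ right).

The orange circle is in the bottom-left of the first image and the bottom-right of the second — shapes on opposite sides of the vertical midline have swapped in a mirror flip.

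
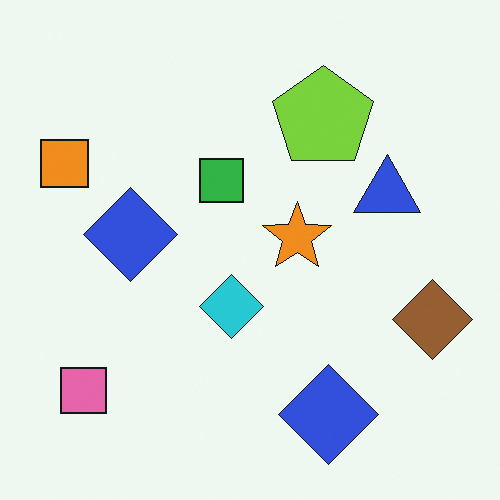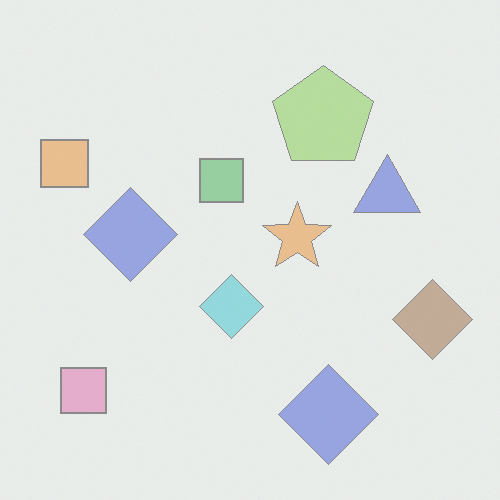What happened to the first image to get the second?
The second image is the first given much lower contrast.

Tones are pushed toward mid-grey across the whole image — a global contrast change.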